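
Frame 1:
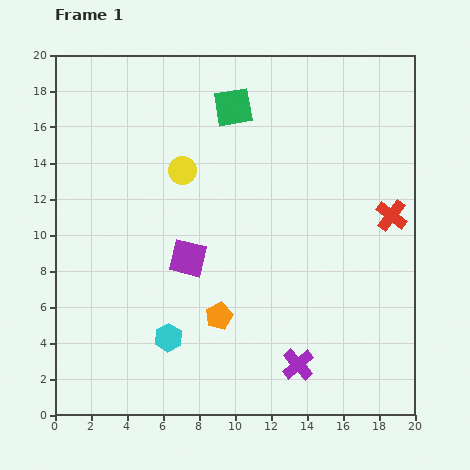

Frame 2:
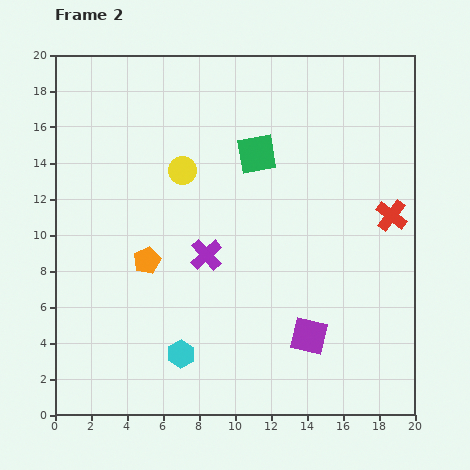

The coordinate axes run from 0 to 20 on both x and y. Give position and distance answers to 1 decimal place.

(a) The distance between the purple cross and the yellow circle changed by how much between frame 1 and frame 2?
-7.7

Distance in frame 1: 12.6. Distance in frame 2: 4.9.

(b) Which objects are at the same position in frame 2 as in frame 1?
the yellow circle, the red cross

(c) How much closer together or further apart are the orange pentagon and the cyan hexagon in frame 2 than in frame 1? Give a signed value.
+2.5

Distance in frame 1: 3.0. Distance in frame 2: 5.5.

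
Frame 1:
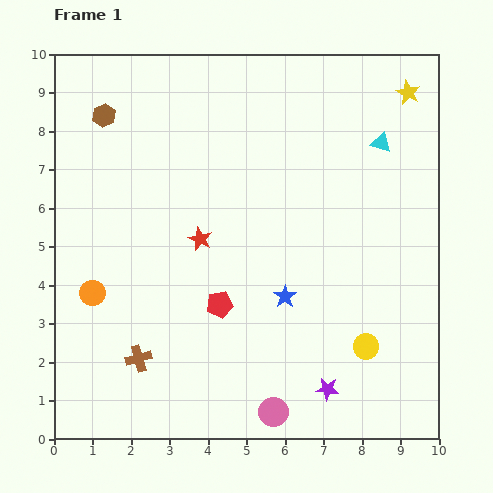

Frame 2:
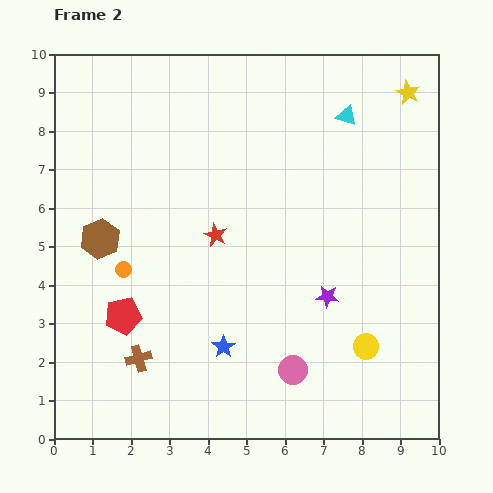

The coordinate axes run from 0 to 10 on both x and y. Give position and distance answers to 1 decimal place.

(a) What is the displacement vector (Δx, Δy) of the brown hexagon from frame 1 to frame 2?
(-0.1, -3.2)

The brown hexagon was at (1.3, 8.4) in frame 1 and (1.2, 5.2) in frame 2.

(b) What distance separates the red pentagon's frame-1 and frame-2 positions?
2.5

The red pentagon moved from (4.3, 3.5) to (1.8, 3.2), a distance of √(2.5² + 0.3²) ≈ 2.5.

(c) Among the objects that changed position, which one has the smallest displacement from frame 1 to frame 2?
the red star

(moved 0.4)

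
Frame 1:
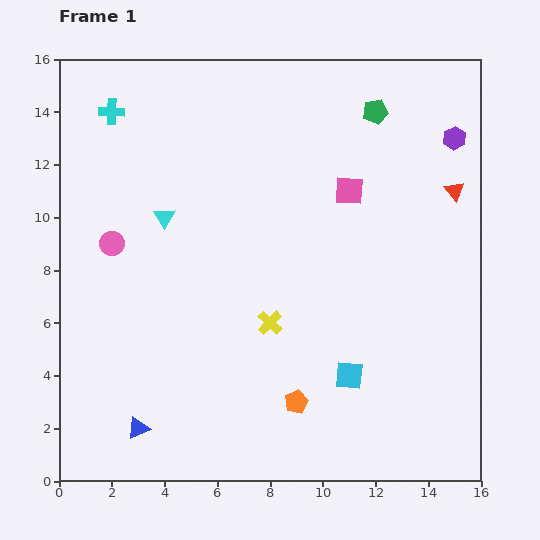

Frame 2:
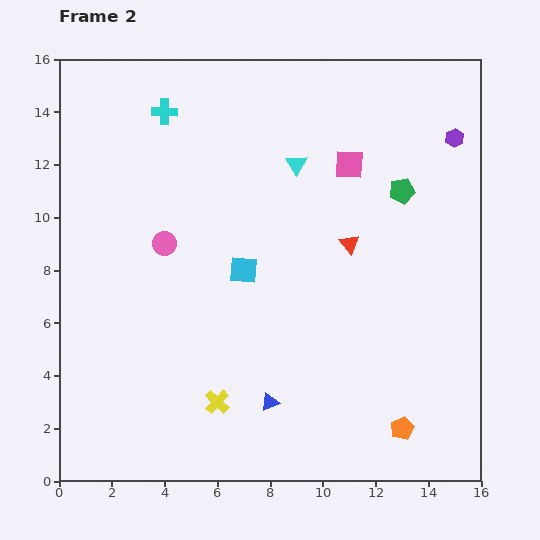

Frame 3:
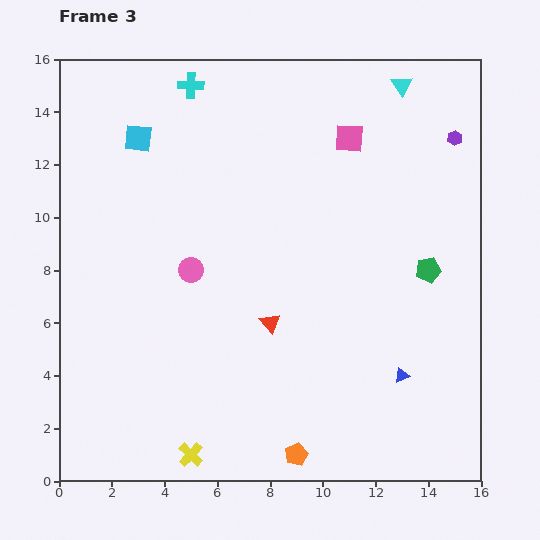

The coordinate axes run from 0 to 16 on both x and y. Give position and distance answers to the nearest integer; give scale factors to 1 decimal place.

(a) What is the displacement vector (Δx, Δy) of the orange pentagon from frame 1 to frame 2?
(4, -1)

The orange pentagon was at (9, 3) in frame 1 and (13, 2) in frame 2.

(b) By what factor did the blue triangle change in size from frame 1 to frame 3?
0.7×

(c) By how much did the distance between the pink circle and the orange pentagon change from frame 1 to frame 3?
-1

Distance in frame 1: 9. Distance in frame 3: 8.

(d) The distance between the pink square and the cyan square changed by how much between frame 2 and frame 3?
+2

Distance in frame 2: 6. Distance in frame 3: 8.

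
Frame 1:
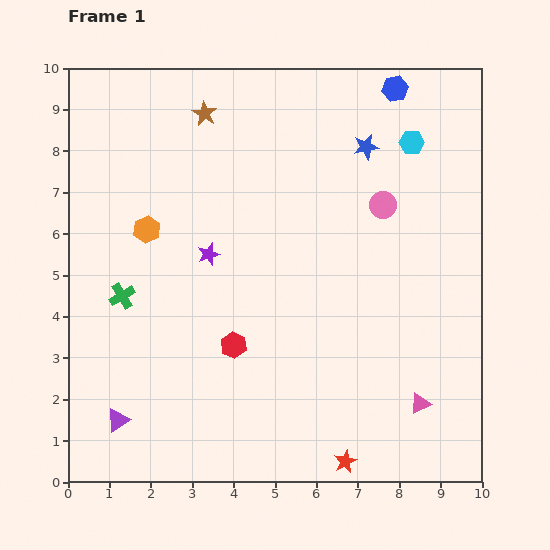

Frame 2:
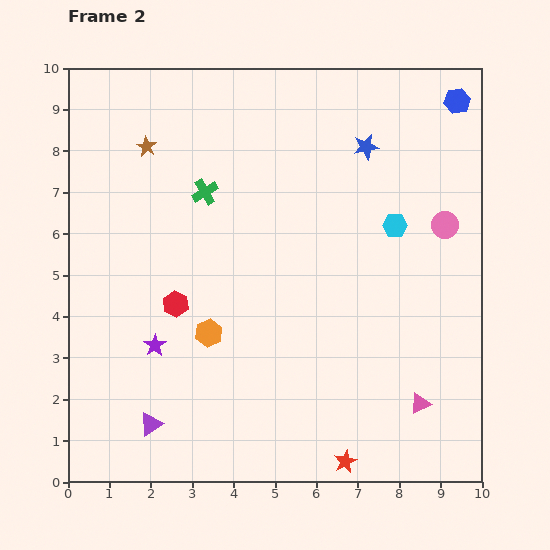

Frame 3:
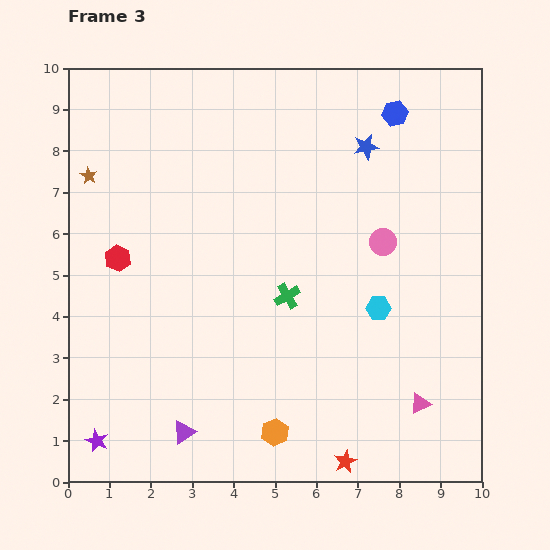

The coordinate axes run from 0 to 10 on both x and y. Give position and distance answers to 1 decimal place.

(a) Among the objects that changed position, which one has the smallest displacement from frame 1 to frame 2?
the purple triangle

(moved 0.8)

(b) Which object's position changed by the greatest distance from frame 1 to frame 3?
the orange hexagon

(moved 5.8; next 5.2)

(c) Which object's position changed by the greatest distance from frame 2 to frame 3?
the green cross

(moved 3.2; next 2.9)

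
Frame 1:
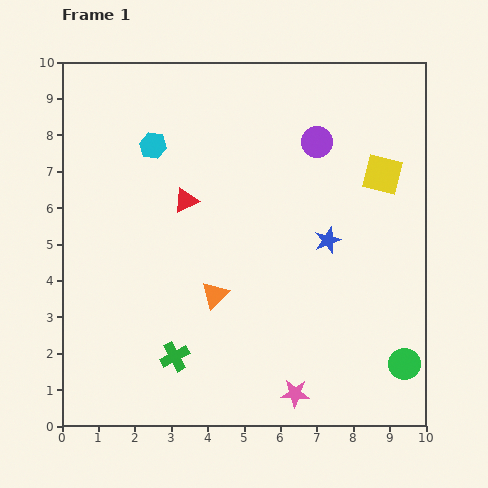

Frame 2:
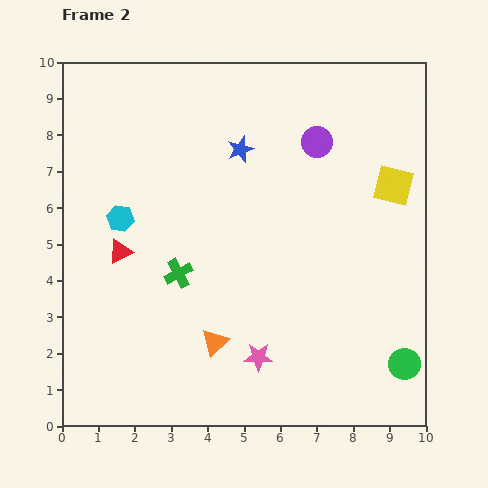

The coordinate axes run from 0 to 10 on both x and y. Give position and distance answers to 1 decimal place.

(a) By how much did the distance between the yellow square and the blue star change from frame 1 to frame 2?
+2.0

Distance in frame 1: 2.3. Distance in frame 2: 4.3.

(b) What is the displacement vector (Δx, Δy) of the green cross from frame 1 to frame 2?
(0.1, 2.3)

The green cross was at (3.1, 1.9) in frame 1 and (3.2, 4.2) in frame 2.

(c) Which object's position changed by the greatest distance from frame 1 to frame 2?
the blue star

(moved 3.5; next 2.3)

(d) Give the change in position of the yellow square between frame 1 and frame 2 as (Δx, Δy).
(0.3, -0.3)

The yellow square was at (8.8, 6.9) in frame 1 and (9.1, 6.6) in frame 2.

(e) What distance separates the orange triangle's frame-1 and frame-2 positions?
1.3

The orange triangle moved from (4.2, 3.6) to (4.2, 2.3), a distance of √(0.0² + 1.3²) ≈ 1.3.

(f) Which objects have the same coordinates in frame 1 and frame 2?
the purple circle, the green circle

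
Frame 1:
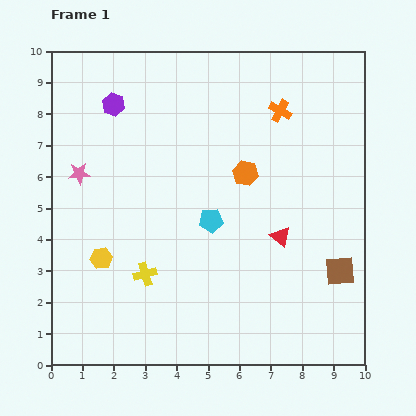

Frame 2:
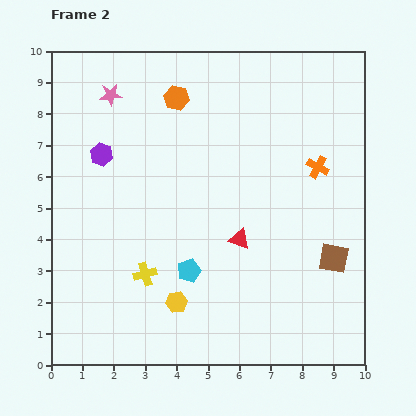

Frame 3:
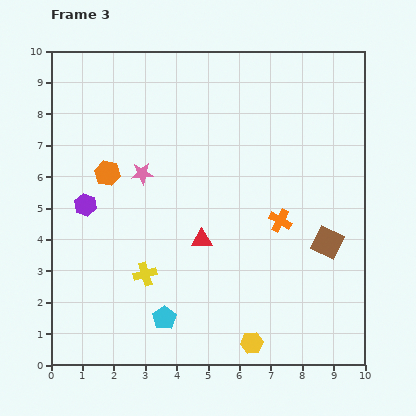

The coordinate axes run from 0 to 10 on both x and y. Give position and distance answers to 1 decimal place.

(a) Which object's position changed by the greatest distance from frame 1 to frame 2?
the orange hexagon

(moved 3.3; next 2.8)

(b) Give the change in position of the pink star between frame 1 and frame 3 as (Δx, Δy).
(2.0, 0.0)

The pink star was at (0.9, 6.1) in frame 1 and (2.9, 6.1) in frame 3.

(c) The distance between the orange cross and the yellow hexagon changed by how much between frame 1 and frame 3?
-3.4

Distance in frame 1: 7.4. Distance in frame 3: 4.0.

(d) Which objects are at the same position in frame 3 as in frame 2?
the yellow cross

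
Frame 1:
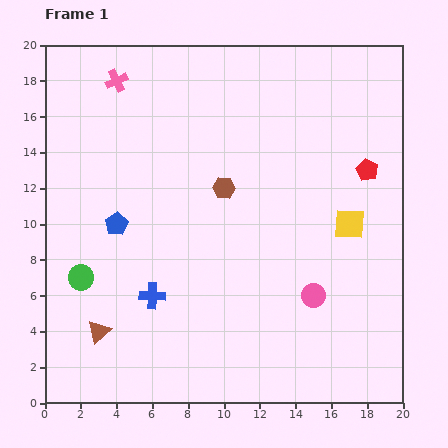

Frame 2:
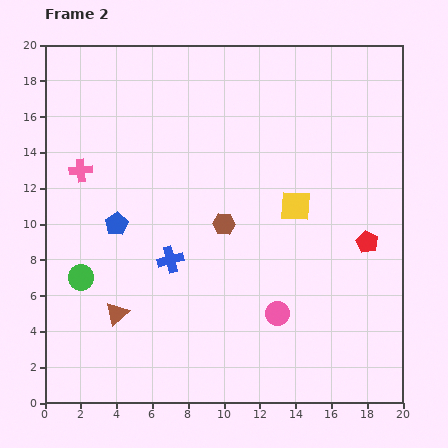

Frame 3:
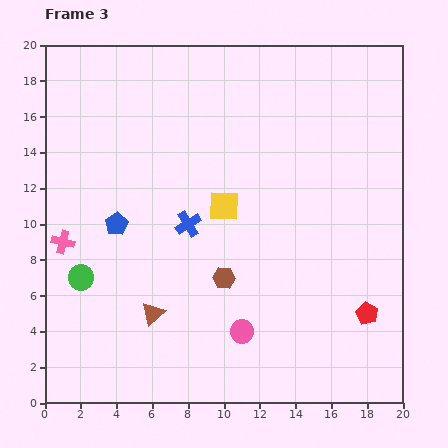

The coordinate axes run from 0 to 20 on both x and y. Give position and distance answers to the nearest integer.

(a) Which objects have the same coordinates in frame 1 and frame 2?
the blue pentagon, the green circle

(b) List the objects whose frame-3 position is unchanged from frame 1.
the blue pentagon, the green circle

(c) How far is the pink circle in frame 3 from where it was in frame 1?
4

The pink circle moved from (15, 6) to (11, 4), a distance of √(4² + 2²) ≈ 4.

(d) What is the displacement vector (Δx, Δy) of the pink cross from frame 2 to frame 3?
(-1, -4)

The pink cross was at (2, 13) in frame 2 and (1, 9) in frame 3.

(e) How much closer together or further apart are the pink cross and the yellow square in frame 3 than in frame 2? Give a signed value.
-3

Distance in frame 2: 12. Distance in frame 3: 9.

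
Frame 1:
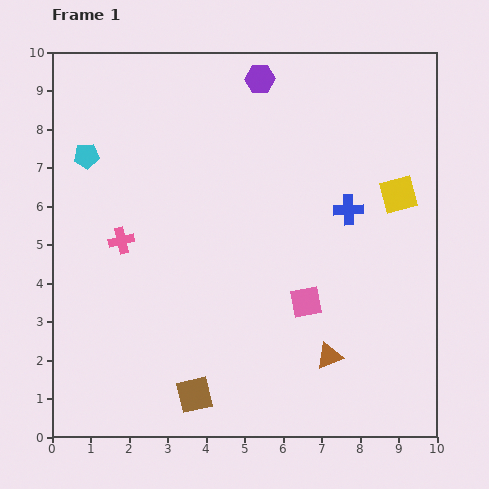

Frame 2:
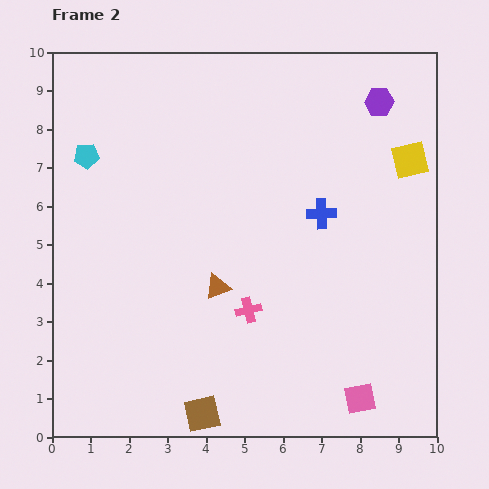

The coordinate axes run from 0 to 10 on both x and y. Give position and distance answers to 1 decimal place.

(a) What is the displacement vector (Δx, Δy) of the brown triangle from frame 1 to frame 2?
(-2.9, 1.8)

The brown triangle was at (7.2, 2.1) in frame 1 and (4.3, 3.9) in frame 2.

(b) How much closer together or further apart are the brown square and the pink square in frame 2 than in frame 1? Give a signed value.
+0.3

Distance in frame 1: 3.8. Distance in frame 2: 4.1.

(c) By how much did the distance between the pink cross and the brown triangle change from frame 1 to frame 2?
-5.2

Distance in frame 1: 6.2. Distance in frame 2: 1.0.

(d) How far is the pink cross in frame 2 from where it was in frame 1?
3.8

The pink cross moved from (1.8, 5.1) to (5.1, 3.3), a distance of √(3.3² + 1.8²) ≈ 3.8.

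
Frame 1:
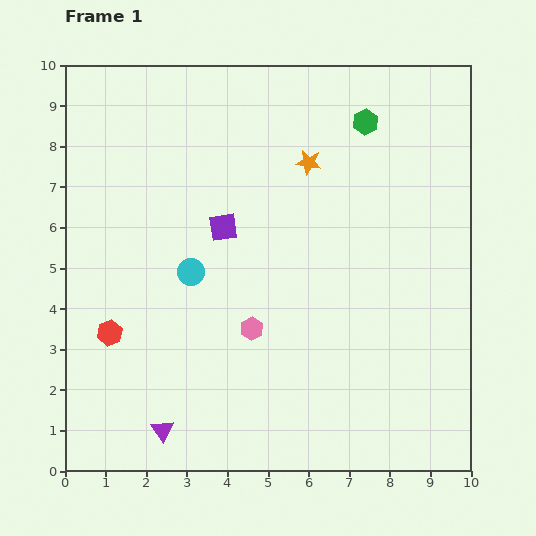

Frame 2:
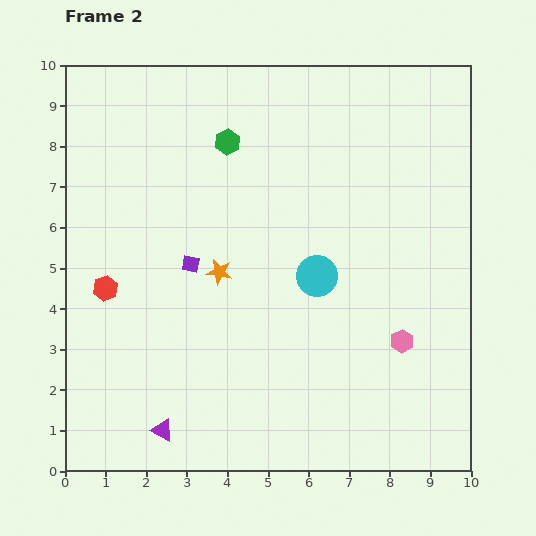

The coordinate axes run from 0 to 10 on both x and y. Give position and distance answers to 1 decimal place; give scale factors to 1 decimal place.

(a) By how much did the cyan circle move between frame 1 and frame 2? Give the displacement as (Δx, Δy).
(3.1, -0.1)

The cyan circle was at (3.1, 4.9) in frame 1 and (6.2, 4.8) in frame 2.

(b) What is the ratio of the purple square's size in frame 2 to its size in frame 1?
0.6×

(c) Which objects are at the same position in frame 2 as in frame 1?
the purple triangle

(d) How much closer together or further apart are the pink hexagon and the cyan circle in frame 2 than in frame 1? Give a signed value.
+0.5

Distance in frame 1: 2.1. Distance in frame 2: 2.6.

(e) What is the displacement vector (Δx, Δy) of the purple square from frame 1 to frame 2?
(-0.8, -0.9)

The purple square was at (3.9, 6.0) in frame 1 and (3.1, 5.1) in frame 2.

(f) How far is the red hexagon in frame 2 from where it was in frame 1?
1.1

The red hexagon moved from (1.1, 3.4) to (1.0, 4.5), a distance of √(0.1² + 1.1²) ≈ 1.1.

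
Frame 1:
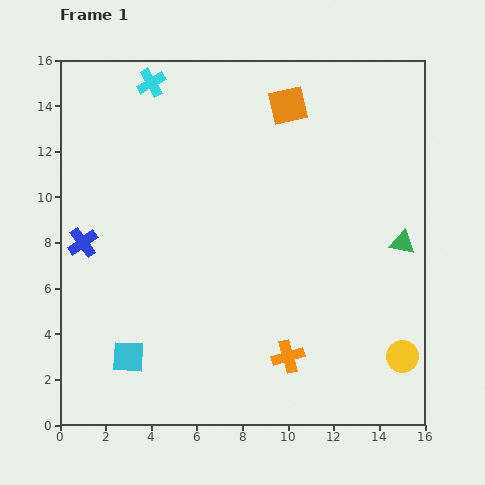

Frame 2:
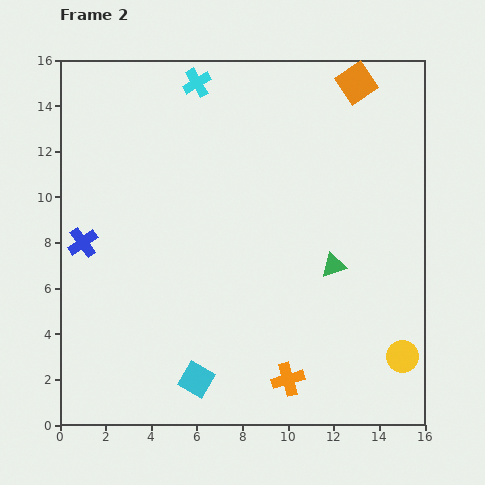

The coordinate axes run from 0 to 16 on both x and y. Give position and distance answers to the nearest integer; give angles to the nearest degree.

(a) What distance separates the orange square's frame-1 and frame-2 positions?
3

The orange square moved from (10, 14) to (13, 15), a distance of √(3² + 1²) ≈ 3.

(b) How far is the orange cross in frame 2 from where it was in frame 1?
1

The orange cross moved from (10, 3) to (10, 2), a distance of √(0² + 1²) ≈ 1.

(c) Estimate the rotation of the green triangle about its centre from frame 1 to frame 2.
29° counter-clockwise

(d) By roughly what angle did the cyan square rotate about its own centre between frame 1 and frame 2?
28° clockwise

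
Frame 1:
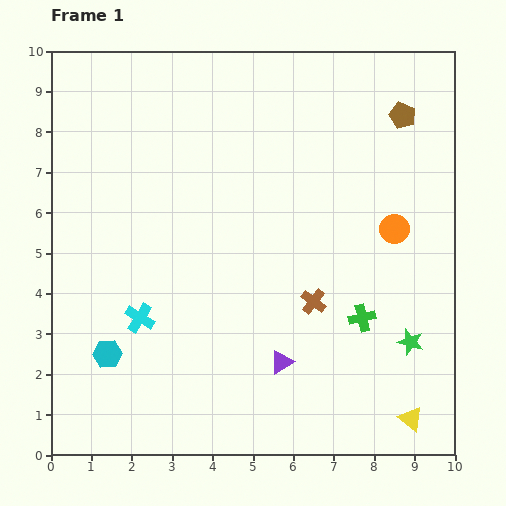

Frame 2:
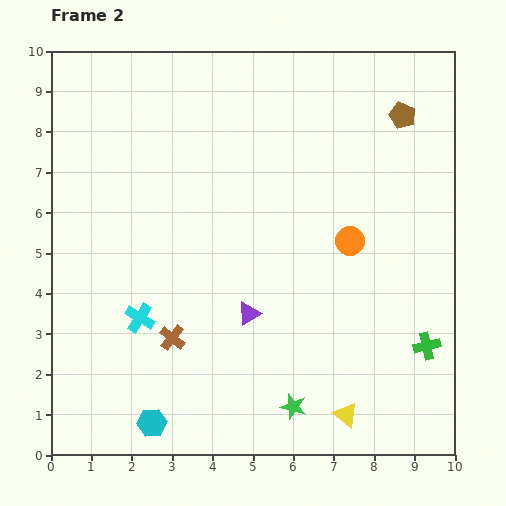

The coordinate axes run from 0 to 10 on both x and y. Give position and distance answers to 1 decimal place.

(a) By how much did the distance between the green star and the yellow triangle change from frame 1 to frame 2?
-0.6

Distance in frame 1: 1.9. Distance in frame 2: 1.3.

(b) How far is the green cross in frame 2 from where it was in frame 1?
1.7

The green cross moved from (7.7, 3.4) to (9.3, 2.7), a distance of √(1.6² + 0.7²) ≈ 1.7.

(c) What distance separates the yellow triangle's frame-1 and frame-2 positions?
1.6

The yellow triangle moved from (8.9, 0.9) to (7.3, 1.0), a distance of √(1.6² + 0.1²) ≈ 1.6.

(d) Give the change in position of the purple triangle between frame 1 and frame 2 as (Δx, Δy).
(-0.8, 1.2)

The purple triangle was at (5.7, 2.3) in frame 1 and (4.9, 3.5) in frame 2.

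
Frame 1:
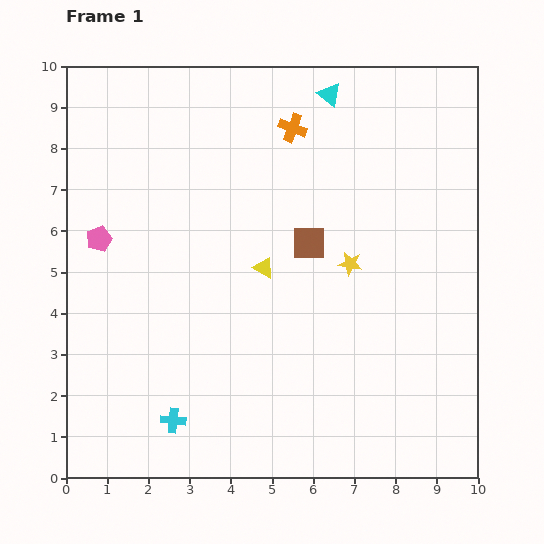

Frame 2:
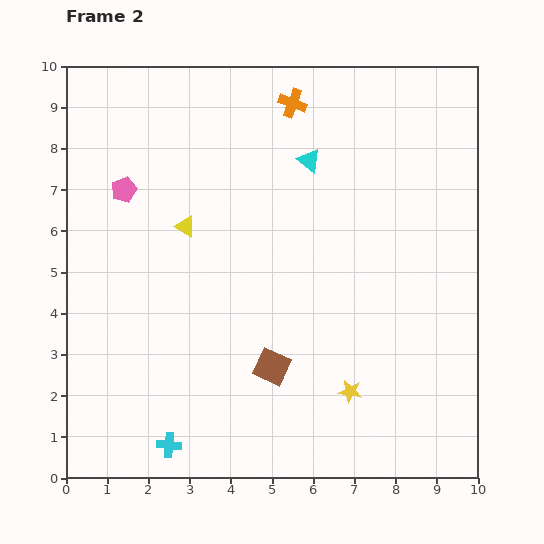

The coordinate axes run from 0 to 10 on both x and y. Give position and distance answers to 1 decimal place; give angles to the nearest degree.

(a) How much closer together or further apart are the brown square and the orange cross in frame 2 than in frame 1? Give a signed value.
+3.6

Distance in frame 1: 2.8. Distance in frame 2: 6.4.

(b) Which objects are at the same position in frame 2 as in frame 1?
none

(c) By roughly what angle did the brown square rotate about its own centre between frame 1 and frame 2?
25° clockwise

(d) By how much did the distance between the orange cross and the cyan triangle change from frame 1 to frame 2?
+0.3

Distance in frame 1: 1.2. Distance in frame 2: 1.5.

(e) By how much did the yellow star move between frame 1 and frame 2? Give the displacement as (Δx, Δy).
(0.0, -3.1)

The yellow star was at (6.9, 5.2) in frame 1 and (6.9, 2.1) in frame 2.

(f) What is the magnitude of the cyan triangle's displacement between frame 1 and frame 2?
1.7

The cyan triangle moved from (6.4, 9.3) to (5.9, 7.7), a distance of √(0.5² + 1.6²) ≈ 1.7.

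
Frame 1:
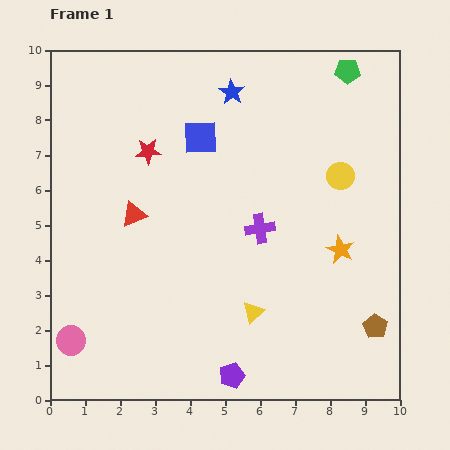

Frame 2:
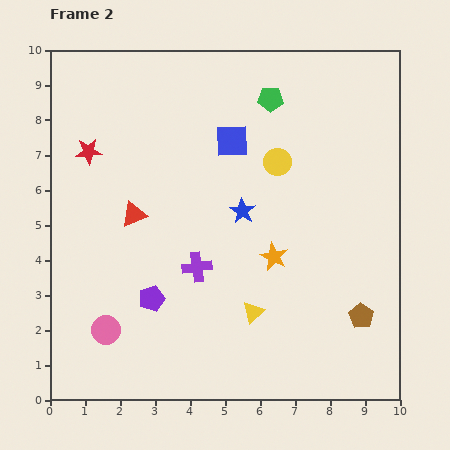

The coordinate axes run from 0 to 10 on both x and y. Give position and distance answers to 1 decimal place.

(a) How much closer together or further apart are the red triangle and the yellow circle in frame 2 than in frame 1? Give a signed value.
-1.6

Distance in frame 1: 6.0. Distance in frame 2: 4.4.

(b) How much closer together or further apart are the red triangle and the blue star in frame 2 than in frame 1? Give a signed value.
-1.4

Distance in frame 1: 4.5. Distance in frame 2: 3.1.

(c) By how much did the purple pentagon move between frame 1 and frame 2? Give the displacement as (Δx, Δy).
(-2.3, 2.2)

The purple pentagon was at (5.2, 0.7) in frame 1 and (2.9, 2.9) in frame 2.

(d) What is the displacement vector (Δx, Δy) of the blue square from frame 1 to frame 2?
(0.9, -0.1)

The blue square was at (4.3, 7.5) in frame 1 and (5.2, 7.4) in frame 2.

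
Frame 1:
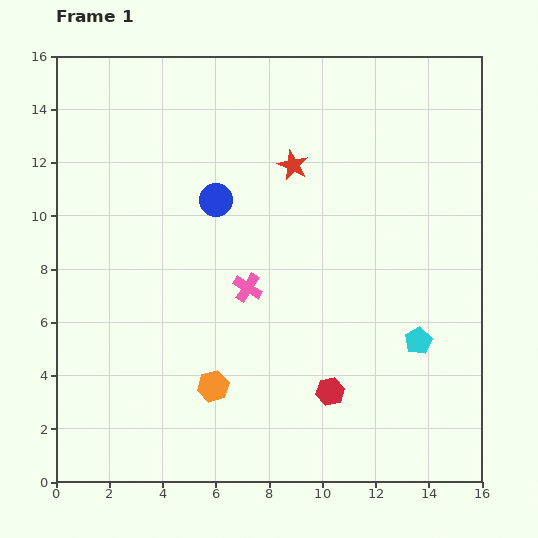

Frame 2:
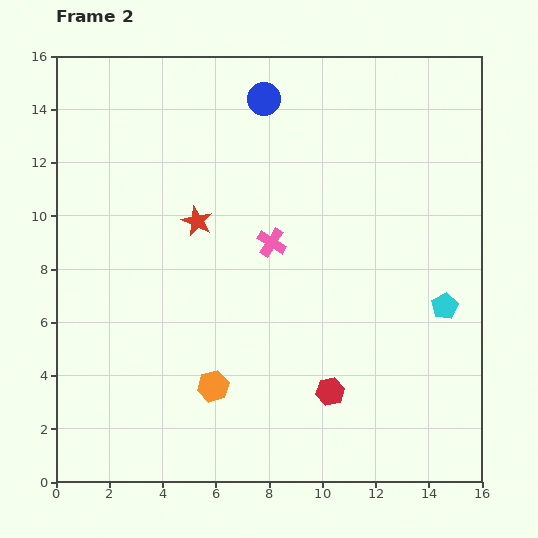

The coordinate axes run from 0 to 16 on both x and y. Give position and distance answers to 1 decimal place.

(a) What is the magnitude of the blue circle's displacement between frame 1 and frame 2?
4.2

The blue circle moved from (6.0, 10.6) to (7.8, 14.4), a distance of √(1.8² + 3.8²) ≈ 4.2.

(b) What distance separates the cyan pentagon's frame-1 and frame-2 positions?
1.6

The cyan pentagon moved from (13.6, 5.3) to (14.6, 6.6), a distance of √(1.0² + 1.3²) ≈ 1.6.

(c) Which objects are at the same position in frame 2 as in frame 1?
the red hexagon, the orange hexagon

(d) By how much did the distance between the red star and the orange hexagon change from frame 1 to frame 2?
-2.6

Distance in frame 1: 8.8. Distance in frame 2: 6.2.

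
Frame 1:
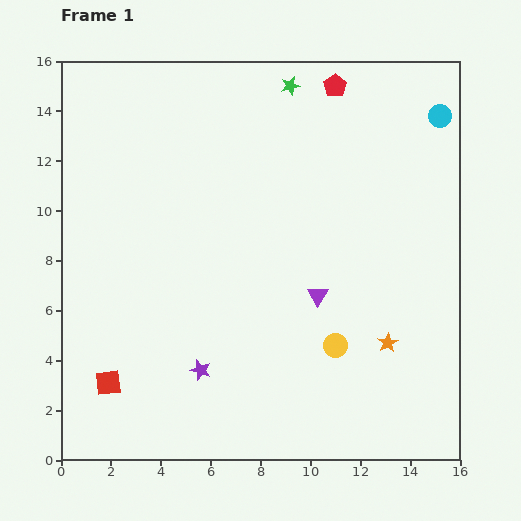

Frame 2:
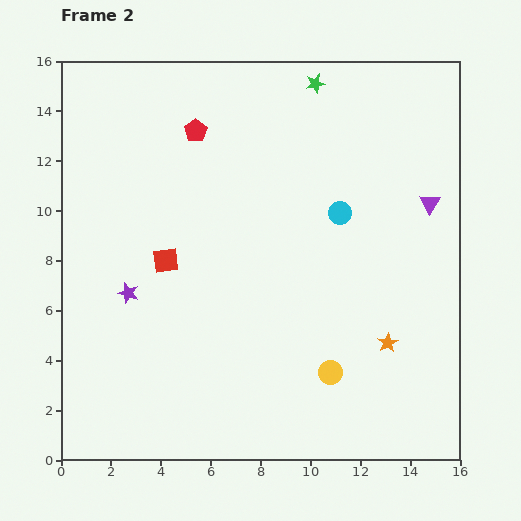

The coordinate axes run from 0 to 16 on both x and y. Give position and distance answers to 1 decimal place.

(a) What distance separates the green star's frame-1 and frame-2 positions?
1.0

The green star moved from (9.2, 15.0) to (10.2, 15.1), a distance of √(1.0² + 0.1²) ≈ 1.0.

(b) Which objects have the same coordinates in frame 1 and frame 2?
the orange star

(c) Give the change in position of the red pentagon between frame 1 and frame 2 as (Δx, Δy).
(-5.6, -1.8)

The red pentagon was at (11.0, 15.0) in frame 1 and (5.4, 13.2) in frame 2.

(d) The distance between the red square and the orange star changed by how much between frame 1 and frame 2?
-1.8

Distance in frame 1: 11.3. Distance in frame 2: 9.5.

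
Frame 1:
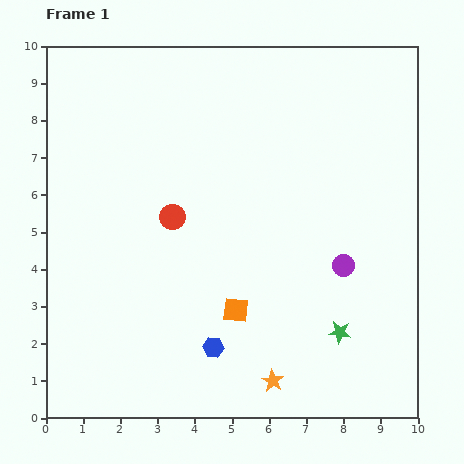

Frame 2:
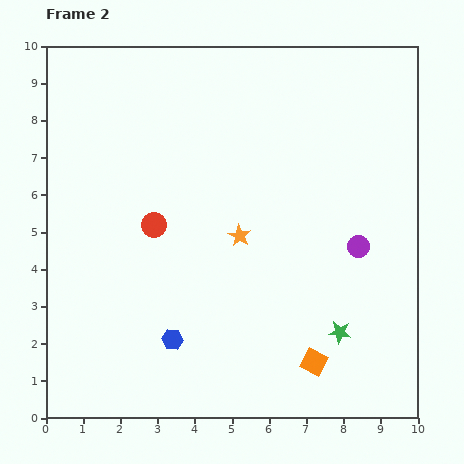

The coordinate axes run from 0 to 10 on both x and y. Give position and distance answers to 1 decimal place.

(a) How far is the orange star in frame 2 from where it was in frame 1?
4.0

The orange star moved from (6.1, 1.0) to (5.2, 4.9), a distance of √(0.9² + 3.9²) ≈ 4.0.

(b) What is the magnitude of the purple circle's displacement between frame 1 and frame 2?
0.6

The purple circle moved from (8.0, 4.1) to (8.4, 4.6), a distance of √(0.4² + 0.5²) ≈ 0.6.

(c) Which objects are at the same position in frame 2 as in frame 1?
the green star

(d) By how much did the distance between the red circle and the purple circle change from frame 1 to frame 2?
+0.7

Distance in frame 1: 4.8. Distance in frame 2: 5.5.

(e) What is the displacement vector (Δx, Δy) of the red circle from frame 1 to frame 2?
(-0.5, -0.2)

The red circle was at (3.4, 5.4) in frame 1 and (2.9, 5.2) in frame 2.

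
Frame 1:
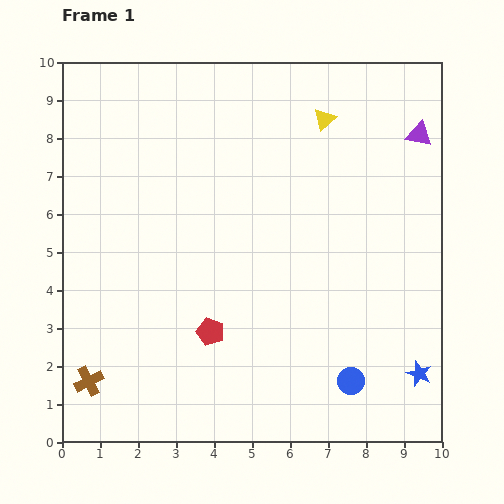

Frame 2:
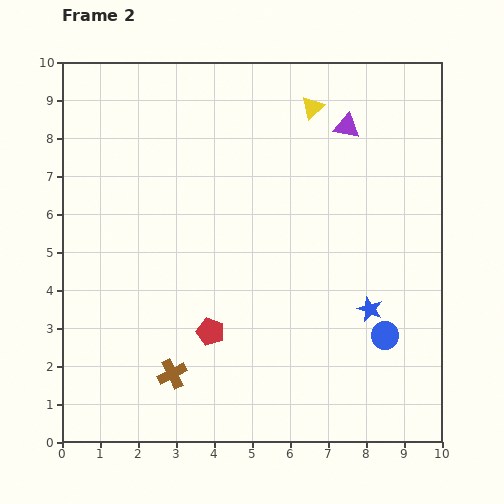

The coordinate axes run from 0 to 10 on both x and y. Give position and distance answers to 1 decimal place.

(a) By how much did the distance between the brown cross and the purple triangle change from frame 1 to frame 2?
-2.9

Distance in frame 1: 10.9. Distance in frame 2: 8.0.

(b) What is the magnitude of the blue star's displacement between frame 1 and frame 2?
2.1

The blue star moved from (9.4, 1.8) to (8.1, 3.5), a distance of √(1.3² + 1.7²) ≈ 2.1.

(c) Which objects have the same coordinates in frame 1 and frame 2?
the red pentagon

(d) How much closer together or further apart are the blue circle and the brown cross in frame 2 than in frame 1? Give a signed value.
-1.2

Distance in frame 1: 6.9. Distance in frame 2: 5.7.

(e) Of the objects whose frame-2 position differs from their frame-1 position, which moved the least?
the yellow triangle

(moved 0.4)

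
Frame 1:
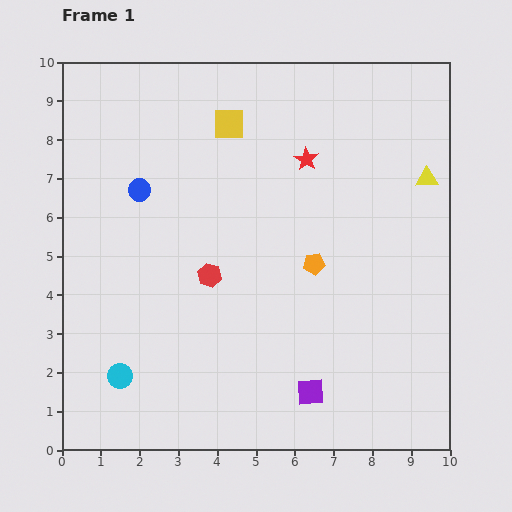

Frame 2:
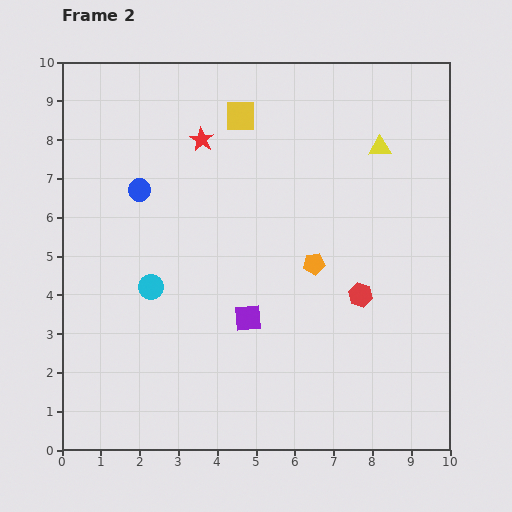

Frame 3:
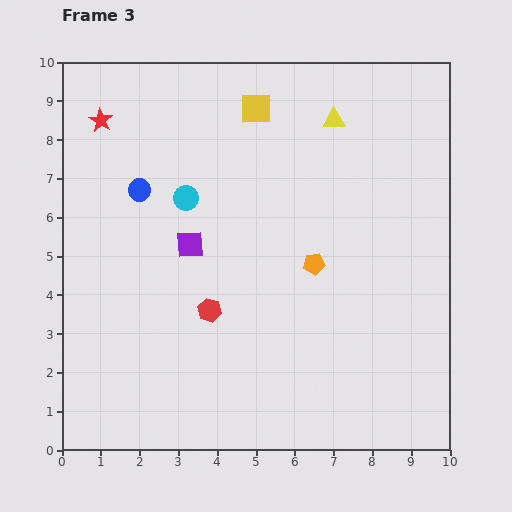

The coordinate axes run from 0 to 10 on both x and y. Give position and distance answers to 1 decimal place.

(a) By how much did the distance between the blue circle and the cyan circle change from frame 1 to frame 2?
-2.3

Distance in frame 1: 4.8. Distance in frame 2: 2.5.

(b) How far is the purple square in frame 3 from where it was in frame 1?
4.9

The purple square moved from (6.4, 1.5) to (3.3, 5.3), a distance of √(3.1² + 3.8²) ≈ 4.9.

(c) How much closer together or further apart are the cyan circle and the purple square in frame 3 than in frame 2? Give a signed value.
-1.4

Distance in frame 2: 2.6. Distance in frame 3: 1.2.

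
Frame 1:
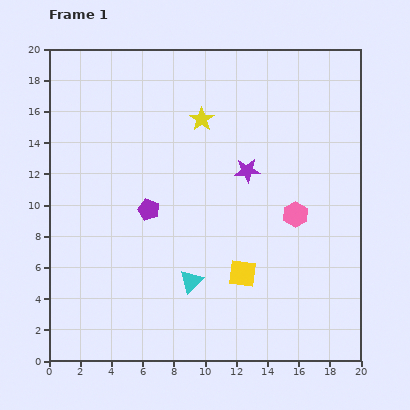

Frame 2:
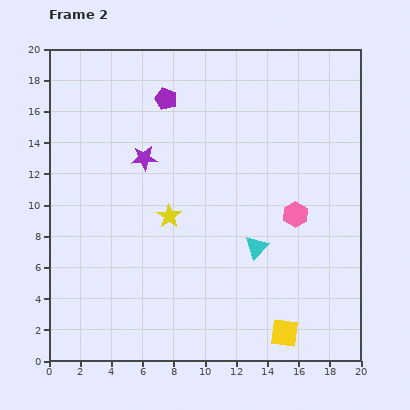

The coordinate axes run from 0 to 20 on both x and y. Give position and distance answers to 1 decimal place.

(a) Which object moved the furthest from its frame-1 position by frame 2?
the purple pentagon

(moved 7.2; next 6.6)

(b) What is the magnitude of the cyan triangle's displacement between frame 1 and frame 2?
4.7

The cyan triangle moved from (9.1, 5.1) to (13.3, 7.3), a distance of √(4.2² + 2.2²) ≈ 4.7.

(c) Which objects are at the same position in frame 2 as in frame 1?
the pink hexagon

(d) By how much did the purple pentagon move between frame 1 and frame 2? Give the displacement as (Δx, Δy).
(1.1, 7.1)

The purple pentagon was at (6.4, 9.7) in frame 1 and (7.5, 16.8) in frame 2.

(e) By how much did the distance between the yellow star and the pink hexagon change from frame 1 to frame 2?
-0.5

Distance in frame 1: 8.6. Distance in frame 2: 8.1.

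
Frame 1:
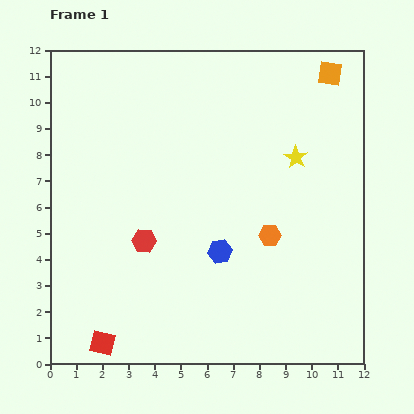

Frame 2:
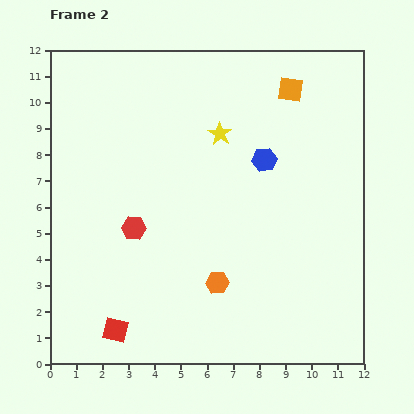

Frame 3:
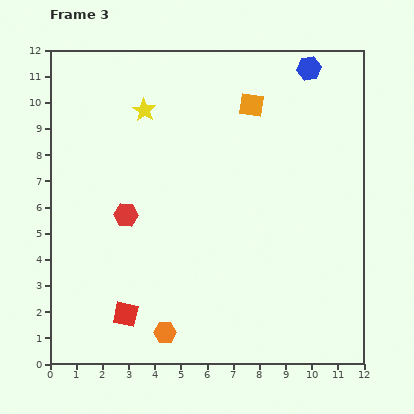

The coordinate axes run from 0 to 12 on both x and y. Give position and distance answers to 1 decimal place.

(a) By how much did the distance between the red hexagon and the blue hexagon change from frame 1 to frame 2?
+2.7

Distance in frame 1: 2.9. Distance in frame 2: 5.6.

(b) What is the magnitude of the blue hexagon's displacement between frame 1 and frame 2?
3.9

The blue hexagon moved from (6.5, 4.3) to (8.2, 7.8), a distance of √(1.7² + 3.5²) ≈ 3.9.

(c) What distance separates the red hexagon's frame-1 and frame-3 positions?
1.2

The red hexagon moved from (3.6, 4.7) to (2.9, 5.7), a distance of √(0.7² + 1.0²) ≈ 1.2.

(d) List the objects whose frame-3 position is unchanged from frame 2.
none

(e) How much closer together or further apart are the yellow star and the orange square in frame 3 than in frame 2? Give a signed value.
+0.9

Distance in frame 2: 3.2. Distance in frame 3: 4.1.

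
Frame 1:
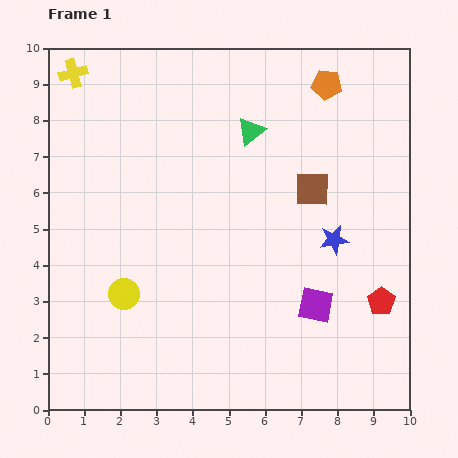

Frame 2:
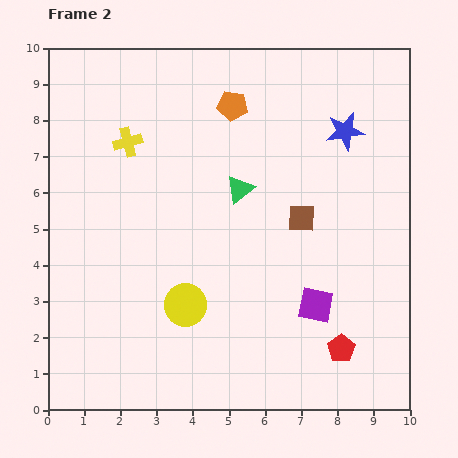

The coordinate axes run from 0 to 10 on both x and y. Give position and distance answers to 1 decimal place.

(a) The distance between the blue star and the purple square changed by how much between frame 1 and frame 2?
+3.0

Distance in frame 1: 1.9. Distance in frame 2: 4.9.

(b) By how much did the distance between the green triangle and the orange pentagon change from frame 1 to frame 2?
-0.2

Distance in frame 1: 2.5. Distance in frame 2: 2.3.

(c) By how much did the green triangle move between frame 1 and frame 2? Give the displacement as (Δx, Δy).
(-0.3, -1.6)

The green triangle was at (5.6, 7.7) in frame 1 and (5.3, 6.1) in frame 2.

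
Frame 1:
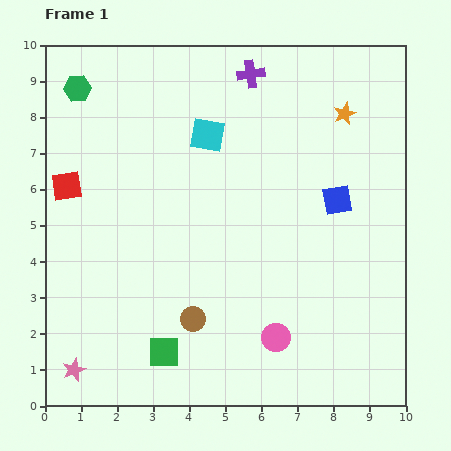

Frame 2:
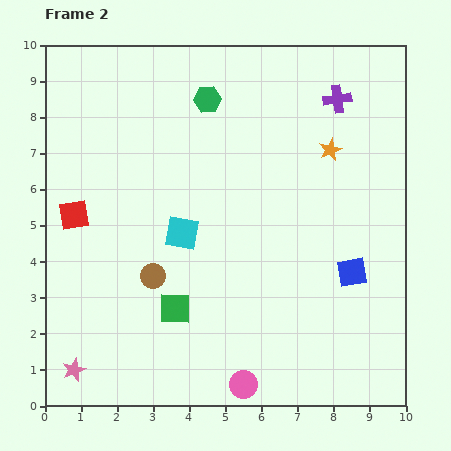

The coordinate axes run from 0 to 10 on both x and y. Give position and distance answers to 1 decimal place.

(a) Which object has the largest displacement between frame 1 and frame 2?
the green hexagon

(moved 3.6; next 2.8)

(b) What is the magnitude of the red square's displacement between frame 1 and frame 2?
0.8

The red square moved from (0.6, 6.1) to (0.8, 5.3), a distance of √(0.2² + 0.8²) ≈ 0.8.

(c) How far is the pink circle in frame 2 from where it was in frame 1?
1.6

The pink circle moved from (6.4, 1.9) to (5.5, 0.6), a distance of √(0.9² + 1.3²) ≈ 1.6.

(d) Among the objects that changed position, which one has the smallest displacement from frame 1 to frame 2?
the red square

(moved 0.8)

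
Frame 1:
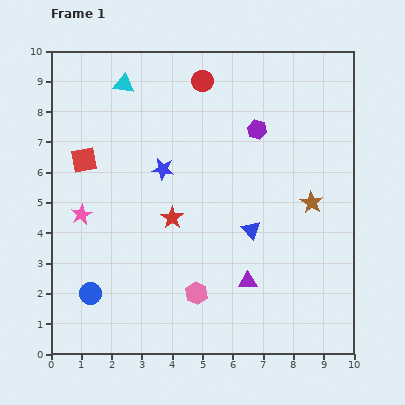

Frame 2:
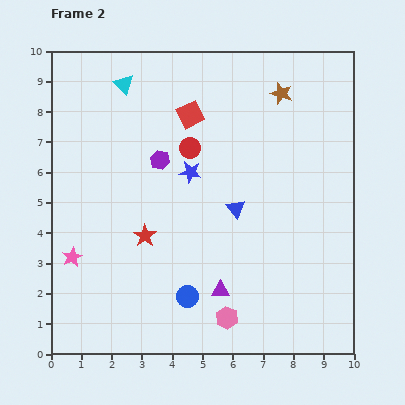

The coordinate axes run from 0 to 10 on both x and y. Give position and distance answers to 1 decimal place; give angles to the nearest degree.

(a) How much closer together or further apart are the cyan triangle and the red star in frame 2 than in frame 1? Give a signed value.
+0.3

Distance in frame 1: 4.7. Distance in frame 2: 5.0.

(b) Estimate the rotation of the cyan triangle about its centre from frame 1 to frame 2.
37° clockwise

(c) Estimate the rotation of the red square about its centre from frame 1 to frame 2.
15° counter-clockwise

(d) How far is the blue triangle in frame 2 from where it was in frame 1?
0.9

The blue triangle moved from (6.6, 4.1) to (6.1, 4.8), a distance of √(0.5² + 0.7²) ≈ 0.9.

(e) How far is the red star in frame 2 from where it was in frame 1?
1.1

The red star moved from (4.0, 4.5) to (3.1, 3.9), a distance of √(0.9² + 0.6²) ≈ 1.1.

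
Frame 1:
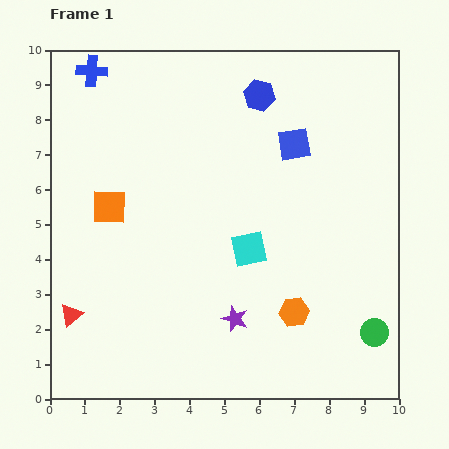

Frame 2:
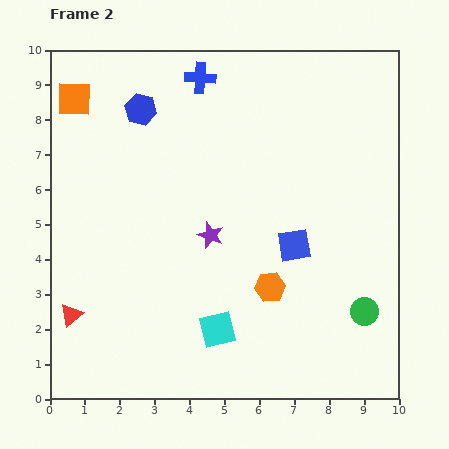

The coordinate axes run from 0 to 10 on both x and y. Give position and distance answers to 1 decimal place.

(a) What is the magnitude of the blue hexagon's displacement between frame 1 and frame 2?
3.4

The blue hexagon moved from (6.0, 8.7) to (2.6, 8.3), a distance of √(3.4² + 0.4²) ≈ 3.4.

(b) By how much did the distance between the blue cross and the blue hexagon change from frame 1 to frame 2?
-3.0

Distance in frame 1: 4.9. Distance in frame 2: 1.9.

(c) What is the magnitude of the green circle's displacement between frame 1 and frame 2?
0.7

The green circle moved from (9.3, 1.9) to (9.0, 2.5), a distance of √(0.3² + 0.6²) ≈ 0.7.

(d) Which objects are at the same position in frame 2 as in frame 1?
the red triangle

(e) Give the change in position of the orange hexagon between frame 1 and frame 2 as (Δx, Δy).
(-0.7, 0.7)

The orange hexagon was at (7.0, 2.5) in frame 1 and (6.3, 3.2) in frame 2.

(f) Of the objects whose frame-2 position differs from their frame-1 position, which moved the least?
the green circle

(moved 0.7)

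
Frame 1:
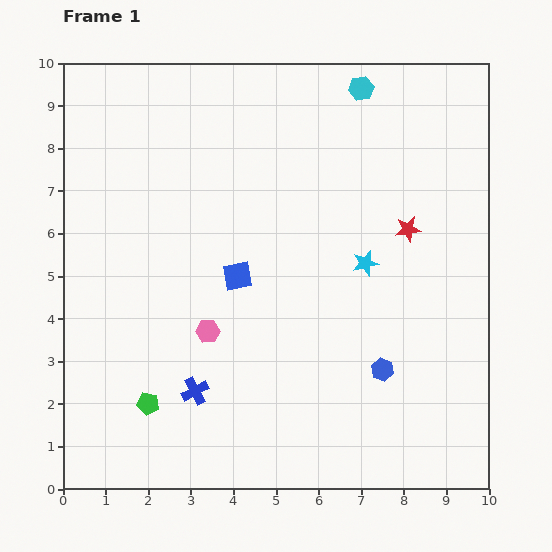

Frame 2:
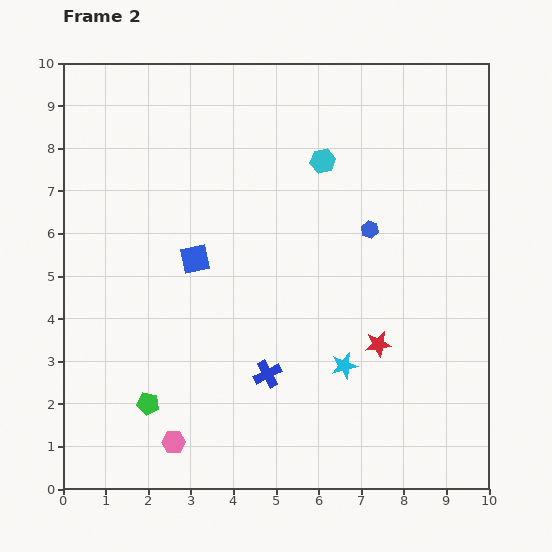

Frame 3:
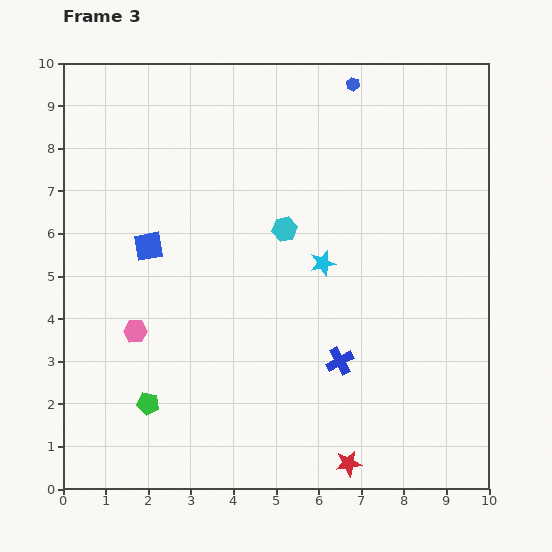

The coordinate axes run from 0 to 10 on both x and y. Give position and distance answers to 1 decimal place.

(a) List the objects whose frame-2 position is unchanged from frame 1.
the green pentagon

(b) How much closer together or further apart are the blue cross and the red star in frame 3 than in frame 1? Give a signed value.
-3.9

Distance in frame 1: 6.3. Distance in frame 3: 2.4.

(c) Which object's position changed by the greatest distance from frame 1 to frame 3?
the blue hexagon

(moved 6.7; next 5.7)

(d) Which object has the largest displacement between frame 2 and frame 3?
the blue hexagon

(moved 3.4; next 2.9)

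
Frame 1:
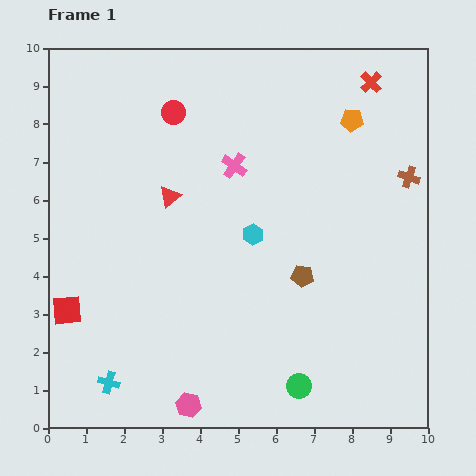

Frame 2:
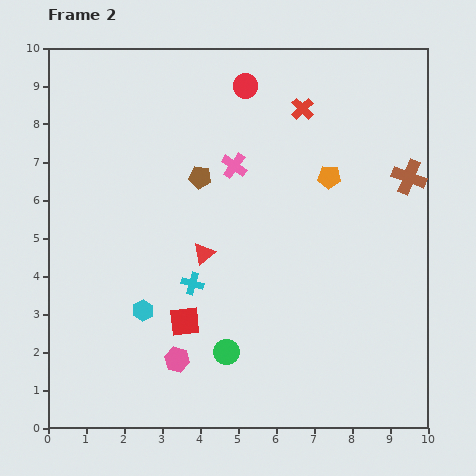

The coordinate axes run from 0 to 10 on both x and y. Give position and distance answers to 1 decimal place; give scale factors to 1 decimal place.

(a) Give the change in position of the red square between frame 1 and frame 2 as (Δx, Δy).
(3.1, -0.3)

The red square was at (0.5, 3.1) in frame 1 and (3.6, 2.8) in frame 2.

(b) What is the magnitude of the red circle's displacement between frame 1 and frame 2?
2.0

The red circle moved from (3.3, 8.3) to (5.2, 9.0), a distance of √(1.9² + 0.7²) ≈ 2.0.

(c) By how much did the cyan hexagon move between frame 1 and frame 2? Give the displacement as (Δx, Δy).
(-2.9, -2.0)

The cyan hexagon was at (5.4, 5.1) in frame 1 and (2.5, 3.1) in frame 2.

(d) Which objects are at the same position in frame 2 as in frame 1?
the brown cross, the pink cross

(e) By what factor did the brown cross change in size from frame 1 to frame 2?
1.6×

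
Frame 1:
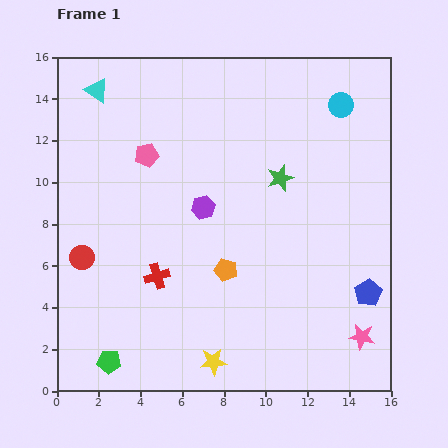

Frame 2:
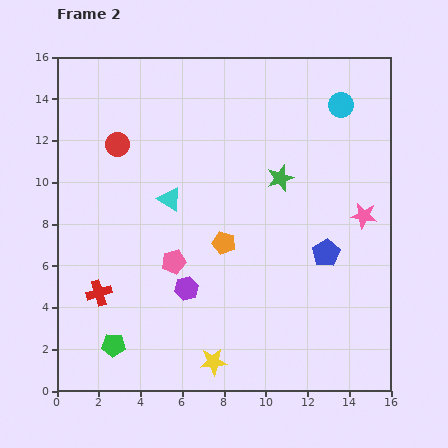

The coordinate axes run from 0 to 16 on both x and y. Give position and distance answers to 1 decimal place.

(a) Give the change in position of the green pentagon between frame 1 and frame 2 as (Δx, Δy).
(0.2, 0.8)

The green pentagon was at (2.5, 1.4) in frame 1 and (2.7, 2.2) in frame 2.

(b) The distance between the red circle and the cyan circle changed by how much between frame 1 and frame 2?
-3.5

Distance in frame 1: 14.4. Distance in frame 2: 10.9.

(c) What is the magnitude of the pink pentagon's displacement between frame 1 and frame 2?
5.3

The pink pentagon moved from (4.3, 11.3) to (5.6, 6.2), a distance of √(1.3² + 5.1²) ≈ 5.3.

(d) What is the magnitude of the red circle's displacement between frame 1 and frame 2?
5.7

The red circle moved from (1.2, 6.4) to (2.9, 11.8), a distance of √(1.7² + 5.4²) ≈ 5.7.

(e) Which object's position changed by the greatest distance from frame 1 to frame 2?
the cyan triangle

(moved 6.3; next 5.8)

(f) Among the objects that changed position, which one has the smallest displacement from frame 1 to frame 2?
the green pentagon

(moved 0.8)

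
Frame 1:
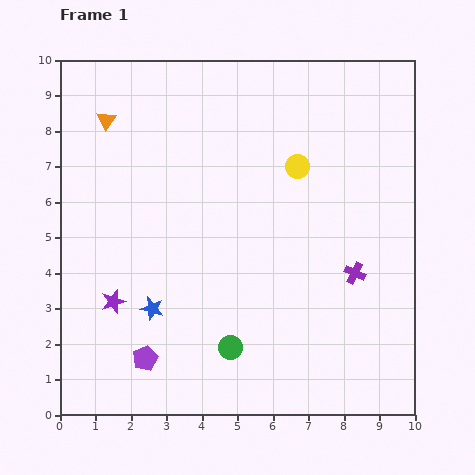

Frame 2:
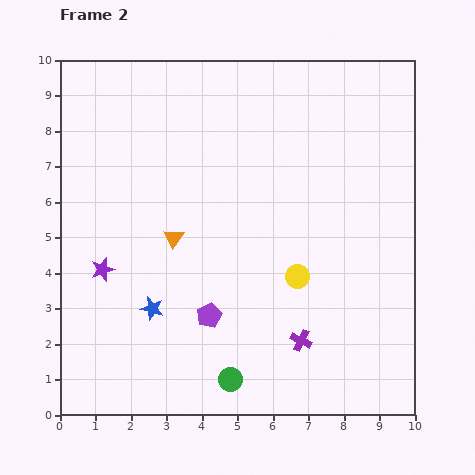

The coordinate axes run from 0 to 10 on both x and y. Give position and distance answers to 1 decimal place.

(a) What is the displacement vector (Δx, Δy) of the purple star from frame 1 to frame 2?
(-0.3, 0.9)

The purple star was at (1.5, 3.2) in frame 1 and (1.2, 4.1) in frame 2.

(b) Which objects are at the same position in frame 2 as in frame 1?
the blue star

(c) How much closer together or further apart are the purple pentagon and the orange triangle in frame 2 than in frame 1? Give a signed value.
-4.4

Distance in frame 1: 6.8. Distance in frame 2: 2.4.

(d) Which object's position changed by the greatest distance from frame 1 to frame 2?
the orange triangle

(moved 3.8; next 3.1)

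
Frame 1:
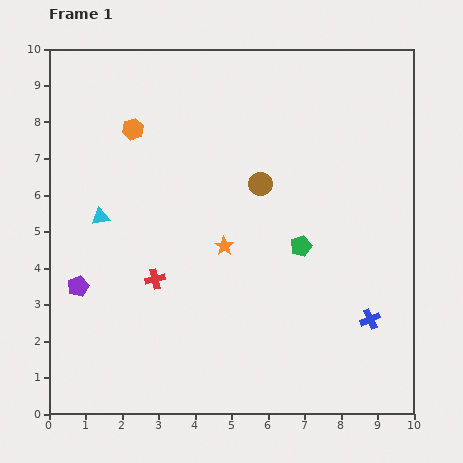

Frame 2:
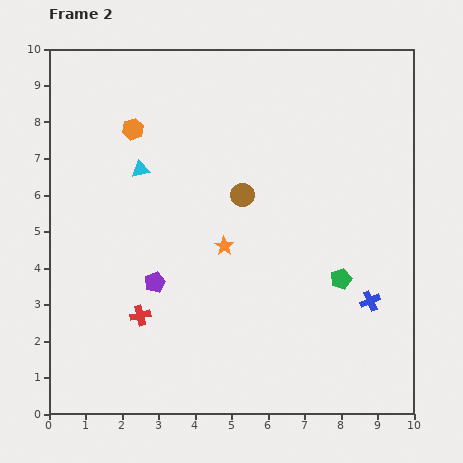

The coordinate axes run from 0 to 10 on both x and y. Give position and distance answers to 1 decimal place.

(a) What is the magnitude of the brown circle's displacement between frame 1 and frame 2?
0.6

The brown circle moved from (5.8, 6.3) to (5.3, 6.0), a distance of √(0.5² + 0.3²) ≈ 0.6.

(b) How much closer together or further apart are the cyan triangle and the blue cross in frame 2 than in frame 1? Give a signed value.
-0.6

Distance in frame 1: 7.9. Distance in frame 2: 7.3.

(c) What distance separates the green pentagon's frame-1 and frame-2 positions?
1.4

The green pentagon moved from (6.9, 4.6) to (8.0, 3.7), a distance of √(1.1² + 0.9²) ≈ 1.4.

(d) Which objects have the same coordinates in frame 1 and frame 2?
the orange hexagon, the orange star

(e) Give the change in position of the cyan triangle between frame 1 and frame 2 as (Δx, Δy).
(1.1, 1.3)

The cyan triangle was at (1.4, 5.4) in frame 1 and (2.5, 6.7) in frame 2.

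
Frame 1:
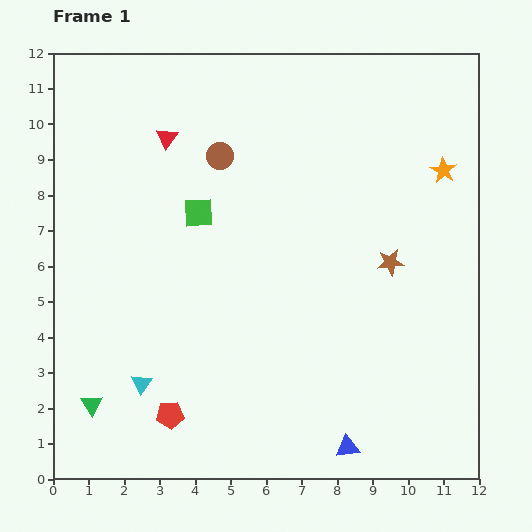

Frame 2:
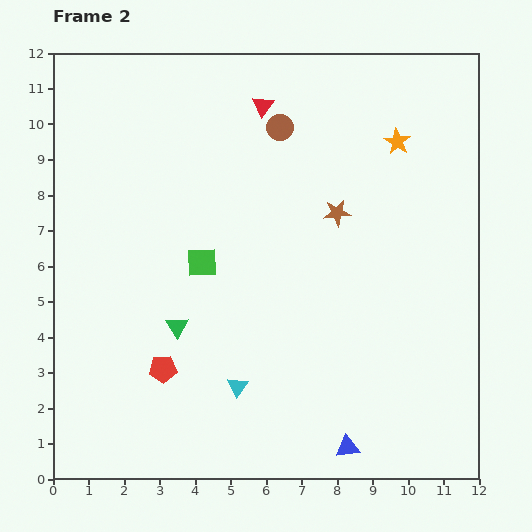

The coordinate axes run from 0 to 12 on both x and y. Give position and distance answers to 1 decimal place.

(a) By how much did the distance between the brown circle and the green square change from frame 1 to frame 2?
+2.7

Distance in frame 1: 1.7. Distance in frame 2: 4.4.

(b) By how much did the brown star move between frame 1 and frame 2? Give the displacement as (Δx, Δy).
(-1.5, 1.4)

The brown star was at (9.5, 6.1) in frame 1 and (8.0, 7.5) in frame 2.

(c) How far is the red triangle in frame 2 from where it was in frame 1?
2.8

The red triangle moved from (3.2, 9.6) to (5.9, 10.5), a distance of √(2.7² + 0.9²) ≈ 2.8.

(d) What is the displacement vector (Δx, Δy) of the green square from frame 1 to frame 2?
(0.1, -1.4)

The green square was at (4.1, 7.5) in frame 1 and (4.2, 6.1) in frame 2.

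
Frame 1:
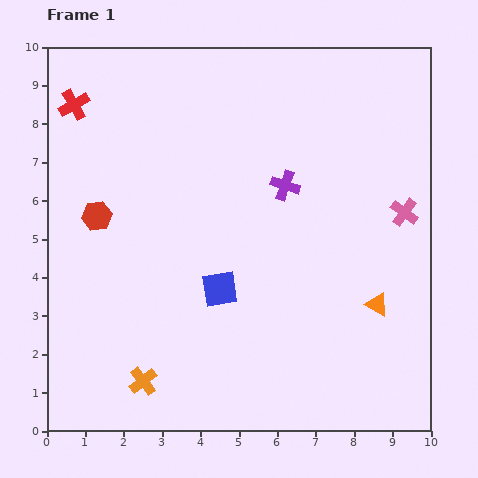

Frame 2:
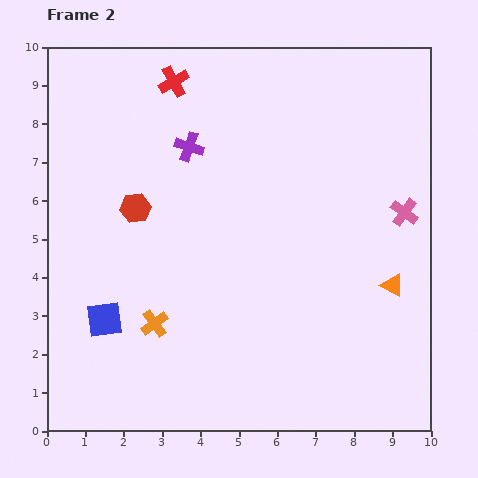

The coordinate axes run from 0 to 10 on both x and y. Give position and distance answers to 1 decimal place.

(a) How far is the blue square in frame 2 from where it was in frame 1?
3.1

The blue square moved from (4.5, 3.7) to (1.5, 2.9), a distance of √(3.0² + 0.8²) ≈ 3.1.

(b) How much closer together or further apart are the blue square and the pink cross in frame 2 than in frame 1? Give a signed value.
+3.1

Distance in frame 1: 5.2. Distance in frame 2: 8.3.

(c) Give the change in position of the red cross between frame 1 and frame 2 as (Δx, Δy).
(2.6, 0.6)

The red cross was at (0.7, 8.5) in frame 1 and (3.3, 9.1) in frame 2.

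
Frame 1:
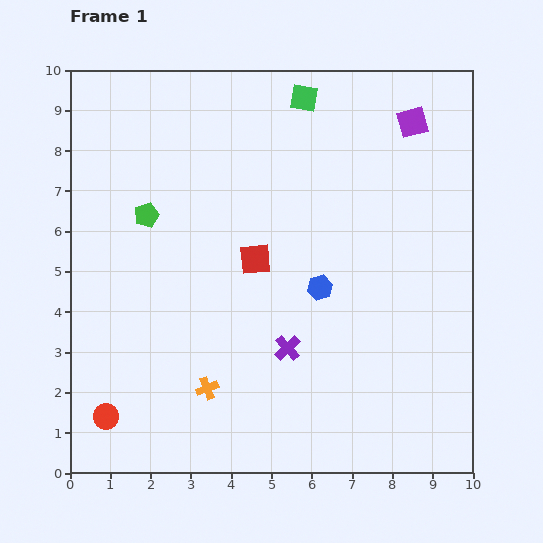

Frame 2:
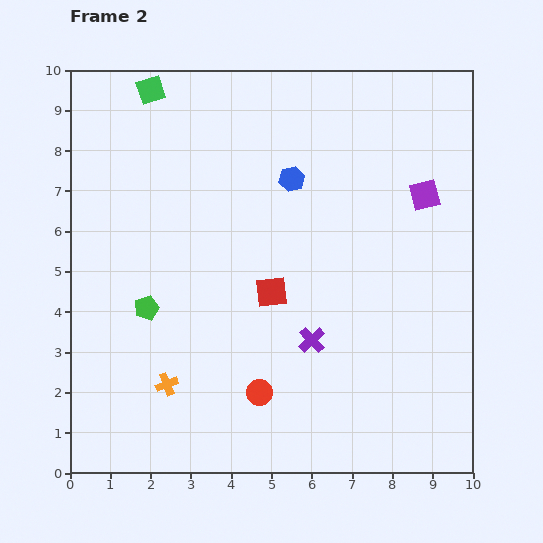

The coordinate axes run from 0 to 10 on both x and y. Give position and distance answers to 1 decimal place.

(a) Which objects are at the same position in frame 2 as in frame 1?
none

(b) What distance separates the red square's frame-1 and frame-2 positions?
0.9

The red square moved from (4.6, 5.3) to (5.0, 4.5), a distance of √(0.4² + 0.8²) ≈ 0.9.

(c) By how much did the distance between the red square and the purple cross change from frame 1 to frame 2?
-0.7

Distance in frame 1: 2.3. Distance in frame 2: 1.6.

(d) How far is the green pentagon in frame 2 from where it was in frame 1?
2.3

The green pentagon moved from (1.9, 6.4) to (1.9, 4.1), a distance of √(0.0² + 2.3²) ≈ 2.3.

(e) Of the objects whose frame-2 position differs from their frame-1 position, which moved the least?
the purple cross

(moved 0.6)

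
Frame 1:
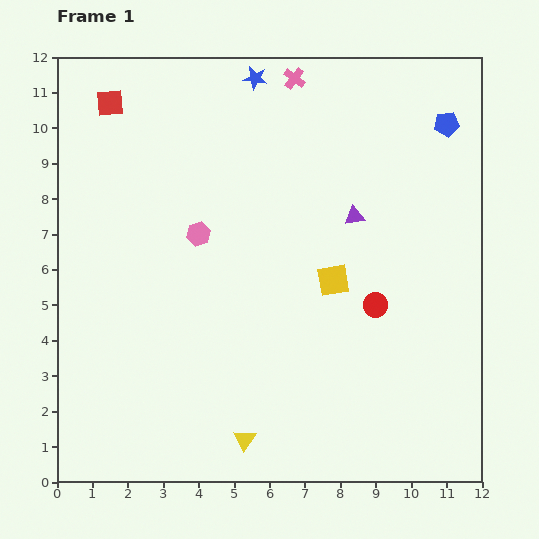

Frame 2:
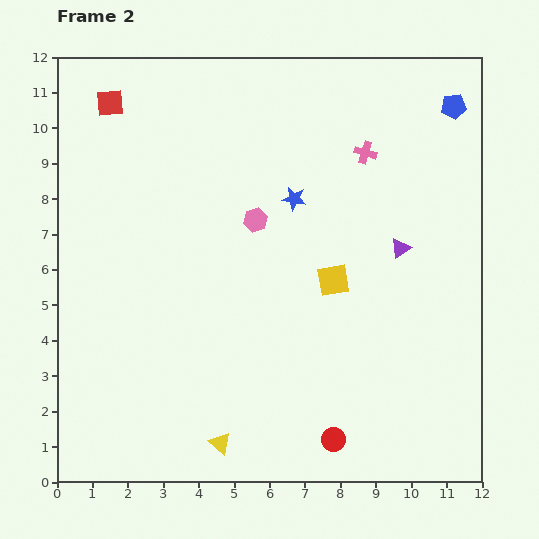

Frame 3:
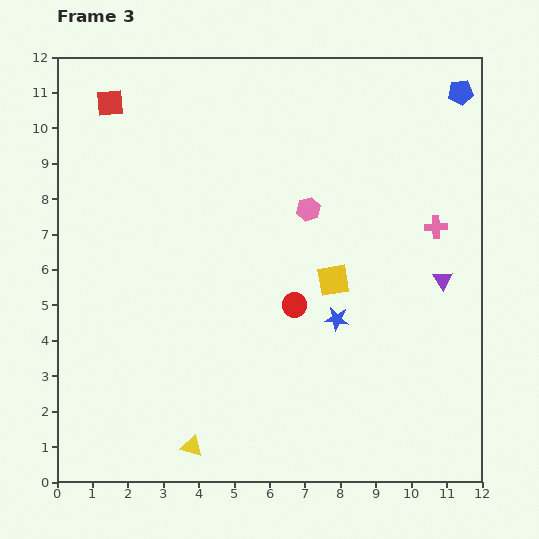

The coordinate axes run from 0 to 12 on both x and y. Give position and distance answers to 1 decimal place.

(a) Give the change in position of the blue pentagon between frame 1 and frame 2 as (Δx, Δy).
(0.2, 0.5)

The blue pentagon was at (11.0, 10.1) in frame 1 and (11.2, 10.6) in frame 2.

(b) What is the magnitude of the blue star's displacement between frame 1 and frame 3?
7.2

The blue star moved from (5.6, 11.4) to (7.9, 4.6), a distance of √(2.3² + 6.8²) ≈ 7.2.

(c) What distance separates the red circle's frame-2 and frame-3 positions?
4.0

The red circle moved from (7.8, 1.2) to (6.7, 5.0), a distance of √(1.1² + 3.8²) ≈ 4.0.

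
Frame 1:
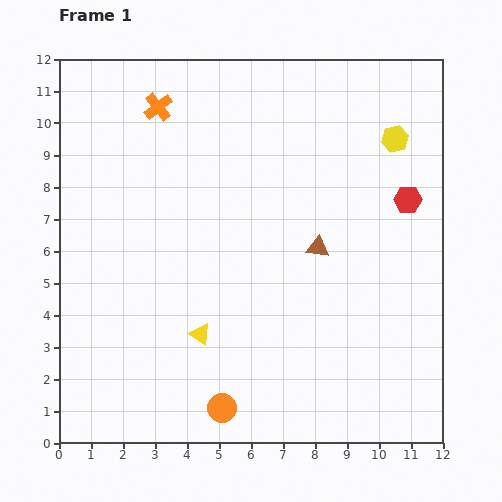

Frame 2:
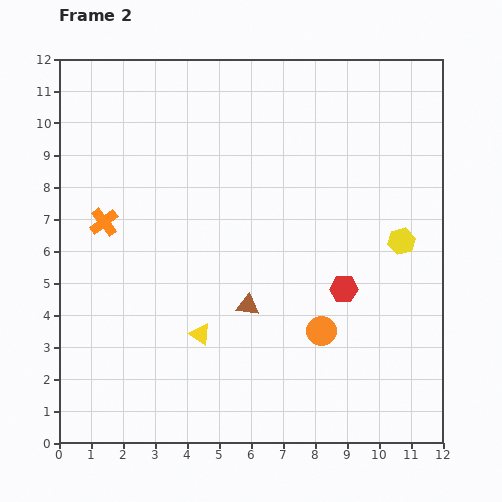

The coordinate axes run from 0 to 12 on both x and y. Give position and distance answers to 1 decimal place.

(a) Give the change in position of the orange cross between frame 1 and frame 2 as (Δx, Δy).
(-1.7, -3.6)

The orange cross was at (3.1, 10.5) in frame 1 and (1.4, 6.9) in frame 2.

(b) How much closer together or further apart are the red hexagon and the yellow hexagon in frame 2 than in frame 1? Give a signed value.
+0.4

Distance in frame 1: 1.9. Distance in frame 2: 2.3.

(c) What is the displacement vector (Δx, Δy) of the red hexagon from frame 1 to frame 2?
(-2.0, -2.8)

The red hexagon was at (10.9, 7.6) in frame 1 and (8.9, 4.8) in frame 2.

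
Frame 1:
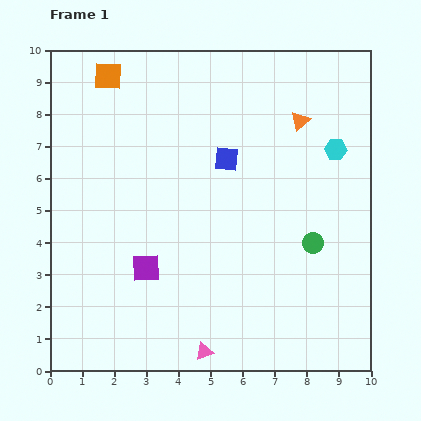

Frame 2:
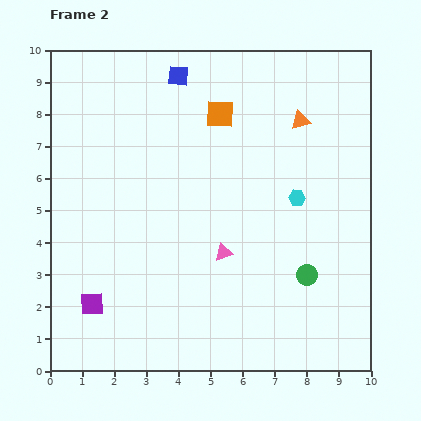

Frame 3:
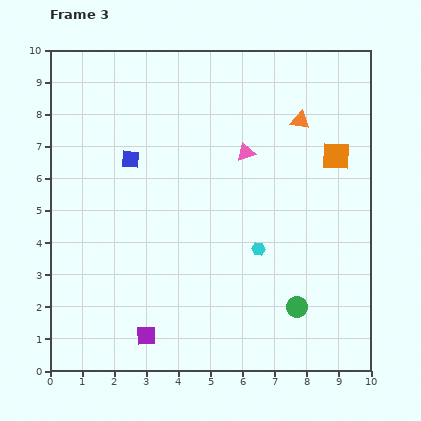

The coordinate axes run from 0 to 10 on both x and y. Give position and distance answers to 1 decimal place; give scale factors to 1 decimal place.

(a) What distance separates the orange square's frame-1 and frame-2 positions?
3.7

The orange square moved from (1.8, 9.2) to (5.3, 8.0), a distance of √(3.5² + 1.2²) ≈ 3.7.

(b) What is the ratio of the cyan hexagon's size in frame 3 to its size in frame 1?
0.6×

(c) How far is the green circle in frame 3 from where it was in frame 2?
1.0

The green circle moved from (8.0, 3.0) to (7.7, 2.0), a distance of √(0.3² + 1.0²) ≈ 1.0.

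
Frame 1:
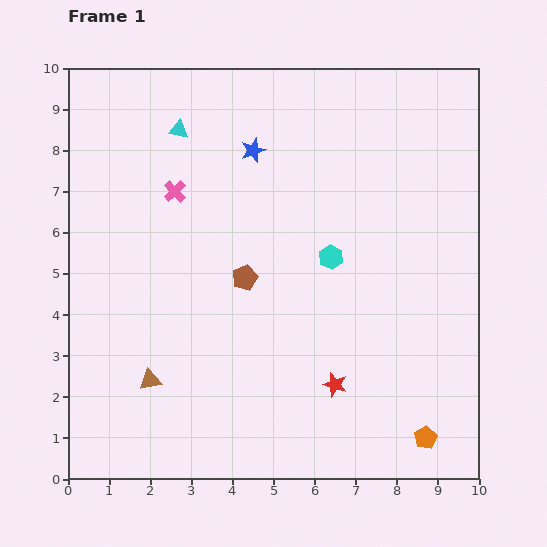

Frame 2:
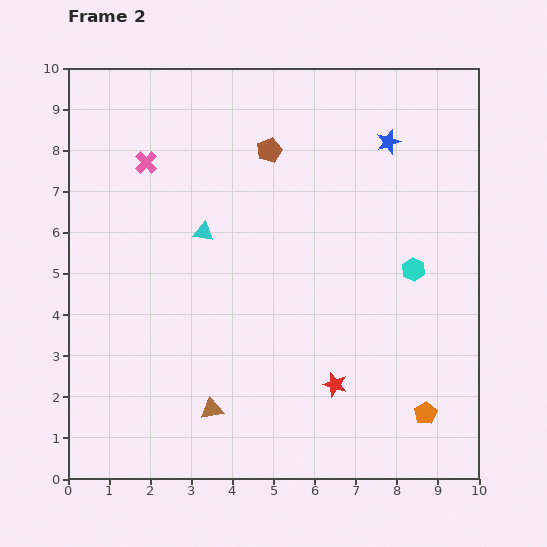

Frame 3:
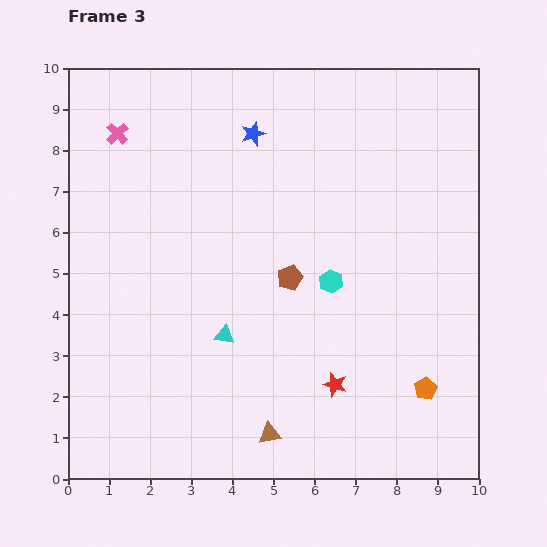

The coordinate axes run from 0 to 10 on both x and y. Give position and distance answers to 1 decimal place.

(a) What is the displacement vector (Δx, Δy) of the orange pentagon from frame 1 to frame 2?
(0.0, 0.6)

The orange pentagon was at (8.7, 1.0) in frame 1 and (8.7, 1.6) in frame 2.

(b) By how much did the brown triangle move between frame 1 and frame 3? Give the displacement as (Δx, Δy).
(2.9, -1.3)

The brown triangle was at (2.0, 2.4) in frame 1 and (4.9, 1.1) in frame 3.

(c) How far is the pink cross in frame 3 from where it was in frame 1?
2.0

The pink cross moved from (2.6, 7.0) to (1.2, 8.4), a distance of √(1.4² + 1.4²) ≈ 2.0.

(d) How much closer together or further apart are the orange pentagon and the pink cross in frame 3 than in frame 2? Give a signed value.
+0.6

Distance in frame 2: 9.1. Distance in frame 3: 9.7.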